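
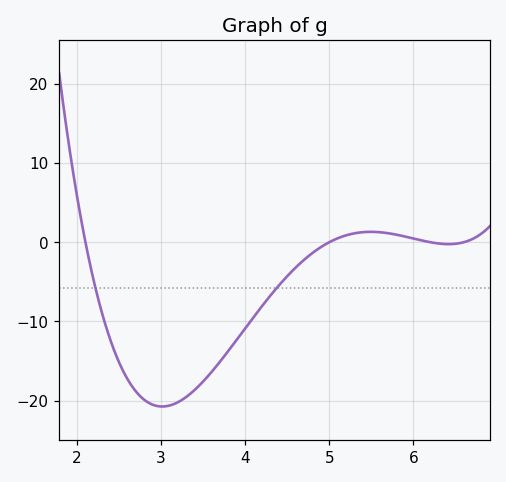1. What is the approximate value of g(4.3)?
-6.73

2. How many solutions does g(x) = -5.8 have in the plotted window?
2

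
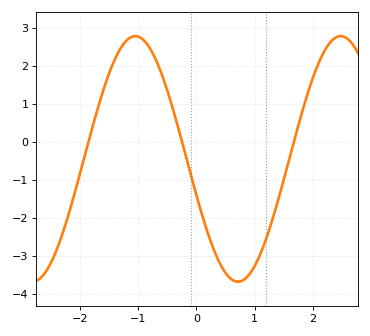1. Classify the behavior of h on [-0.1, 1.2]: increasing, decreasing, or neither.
neither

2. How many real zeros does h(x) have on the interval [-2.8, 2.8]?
3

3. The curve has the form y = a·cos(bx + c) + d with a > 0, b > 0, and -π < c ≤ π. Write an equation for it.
y = 3.23cos(1.8x + 1.9) - 0.45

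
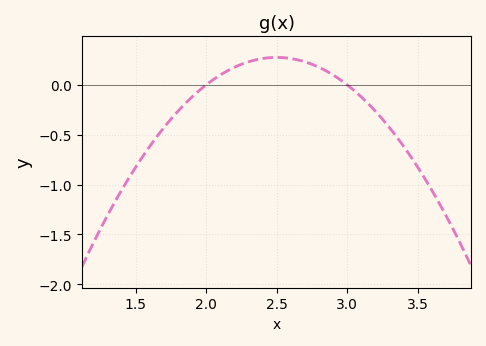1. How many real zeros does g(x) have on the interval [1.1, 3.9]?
2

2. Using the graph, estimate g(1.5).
-0.825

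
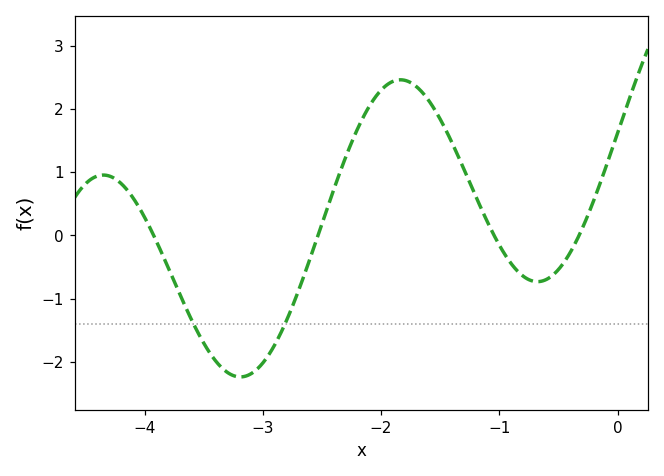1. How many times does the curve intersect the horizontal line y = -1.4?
2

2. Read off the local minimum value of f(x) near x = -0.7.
-0.732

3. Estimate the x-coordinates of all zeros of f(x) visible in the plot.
-3.92, -2.53, -1.04, -0.326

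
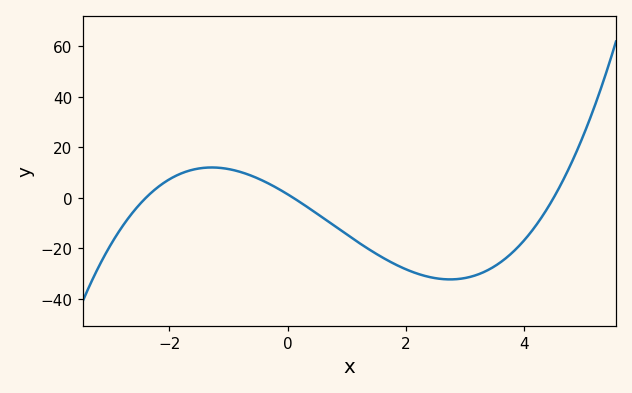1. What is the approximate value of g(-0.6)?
8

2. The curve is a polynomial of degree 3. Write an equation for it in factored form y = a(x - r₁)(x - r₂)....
y = 1.35(x + 2.4)(x - 0.1)(x - 4.5)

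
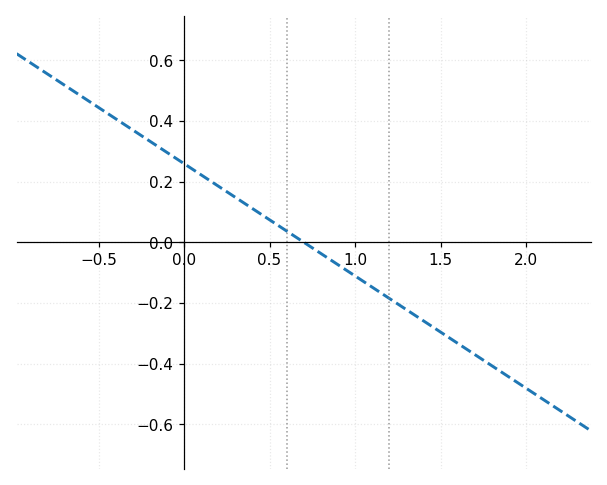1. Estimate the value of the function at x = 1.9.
-0.44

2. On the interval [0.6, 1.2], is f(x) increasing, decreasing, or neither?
decreasing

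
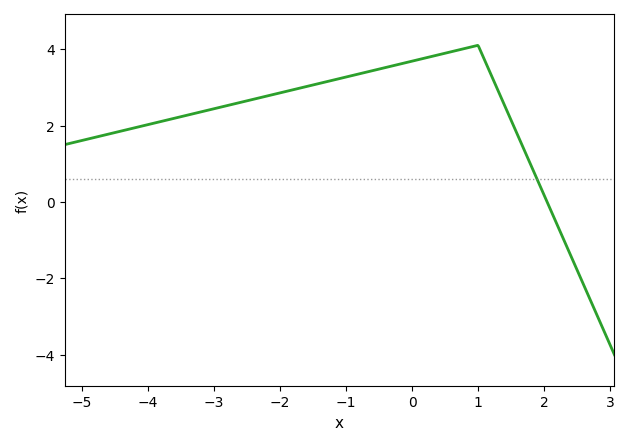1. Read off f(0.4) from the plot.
3.85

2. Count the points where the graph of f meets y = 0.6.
1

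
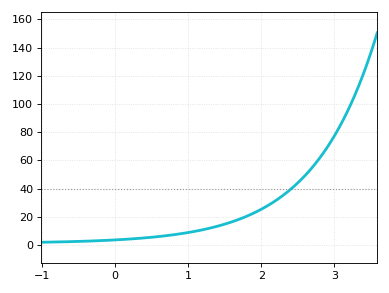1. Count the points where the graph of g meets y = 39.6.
1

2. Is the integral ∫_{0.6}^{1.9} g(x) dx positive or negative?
positive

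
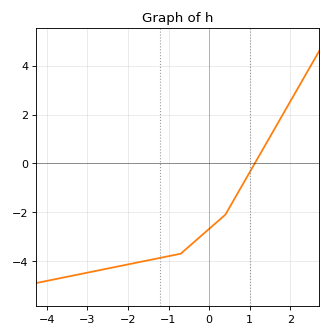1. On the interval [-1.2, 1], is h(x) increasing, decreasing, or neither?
increasing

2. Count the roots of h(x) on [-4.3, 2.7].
1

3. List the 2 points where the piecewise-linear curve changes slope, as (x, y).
(-0.7, -3.7); (0.4, -2.1)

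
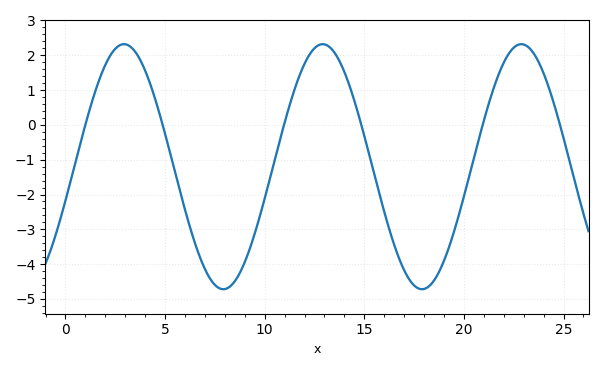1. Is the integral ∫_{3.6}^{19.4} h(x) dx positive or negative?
negative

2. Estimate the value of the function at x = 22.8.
2.3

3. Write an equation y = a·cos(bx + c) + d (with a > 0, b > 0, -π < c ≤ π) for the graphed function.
y = 3.52cos(0.63x - 1.9) - 1.2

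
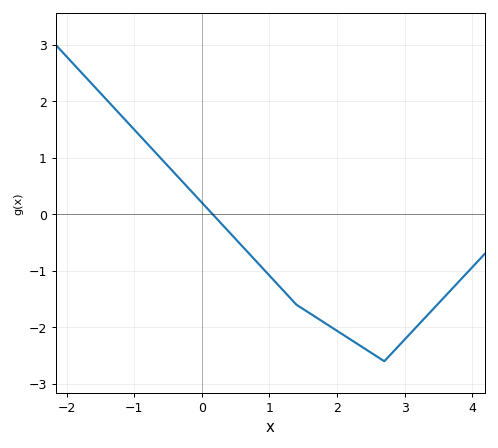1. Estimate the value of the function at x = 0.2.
-0.1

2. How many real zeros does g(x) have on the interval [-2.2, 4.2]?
1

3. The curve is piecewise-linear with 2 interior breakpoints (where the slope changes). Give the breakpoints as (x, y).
(1.4, -1.6); (2.7, -2.6)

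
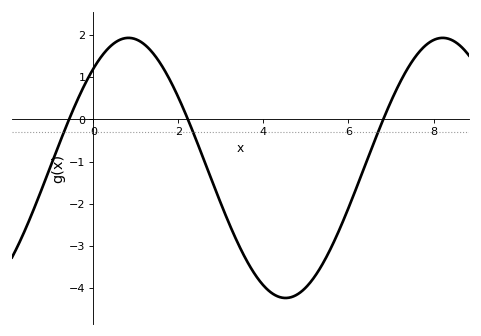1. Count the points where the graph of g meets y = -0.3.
3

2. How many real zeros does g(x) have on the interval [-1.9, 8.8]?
3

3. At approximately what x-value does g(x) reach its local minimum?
4.6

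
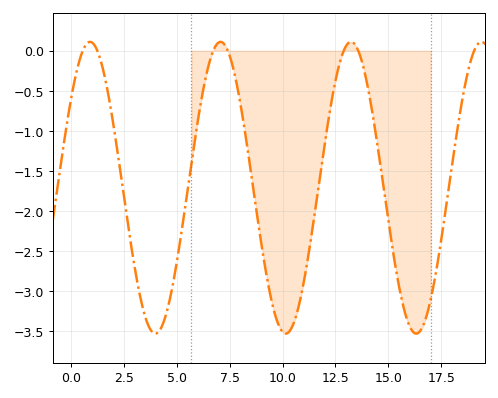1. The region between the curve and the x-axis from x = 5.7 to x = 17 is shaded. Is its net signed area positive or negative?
negative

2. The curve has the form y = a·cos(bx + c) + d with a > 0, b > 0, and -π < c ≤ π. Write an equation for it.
y = 1.82cos(1.02x - 0.932) - 1.71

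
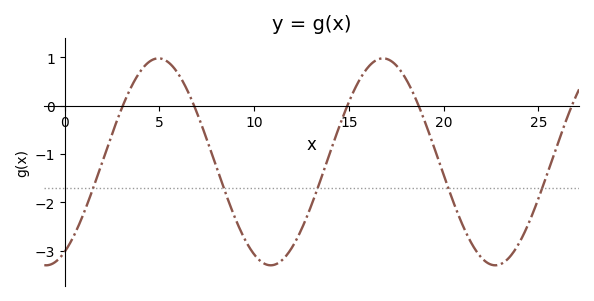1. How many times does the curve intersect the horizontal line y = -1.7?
5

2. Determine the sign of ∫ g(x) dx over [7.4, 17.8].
negative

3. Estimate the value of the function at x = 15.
0.1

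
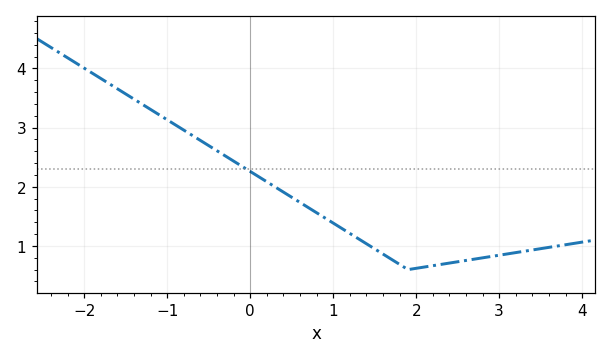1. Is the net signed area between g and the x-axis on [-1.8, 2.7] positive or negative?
positive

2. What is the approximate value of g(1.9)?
0.6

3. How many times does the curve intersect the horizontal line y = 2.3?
1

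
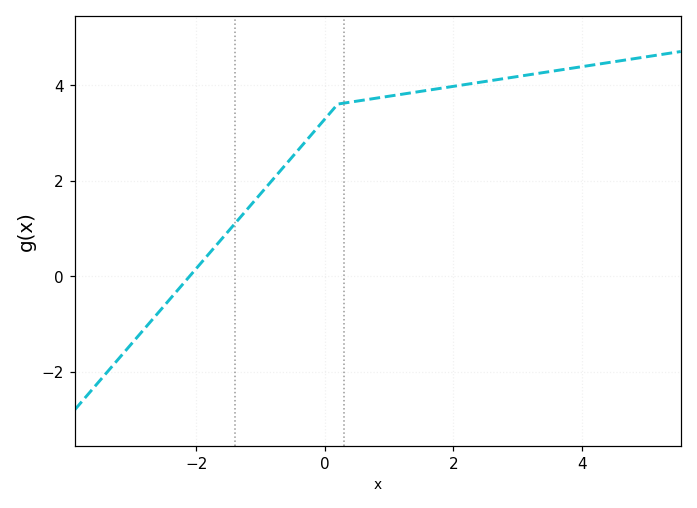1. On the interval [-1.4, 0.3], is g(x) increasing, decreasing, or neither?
increasing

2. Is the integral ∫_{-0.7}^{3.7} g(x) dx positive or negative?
positive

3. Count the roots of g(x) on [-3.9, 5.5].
1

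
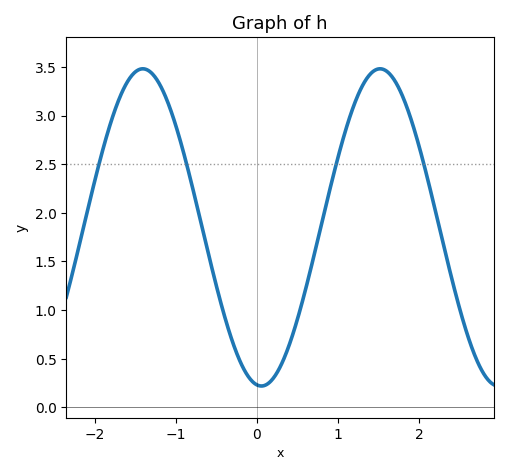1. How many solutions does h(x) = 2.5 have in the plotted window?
4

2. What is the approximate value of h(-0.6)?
1.6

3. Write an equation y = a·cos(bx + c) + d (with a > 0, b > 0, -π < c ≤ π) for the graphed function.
y = 1.63cos(2.1x + 3) + 1.85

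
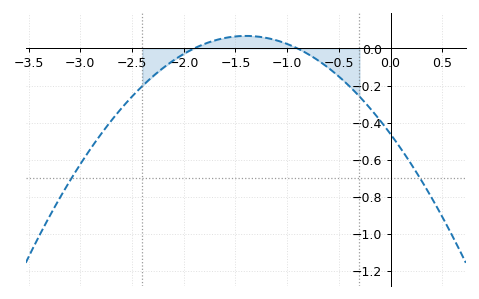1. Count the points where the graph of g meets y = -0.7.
2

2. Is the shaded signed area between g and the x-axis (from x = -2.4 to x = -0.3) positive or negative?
negative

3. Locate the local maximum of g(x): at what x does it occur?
-1.4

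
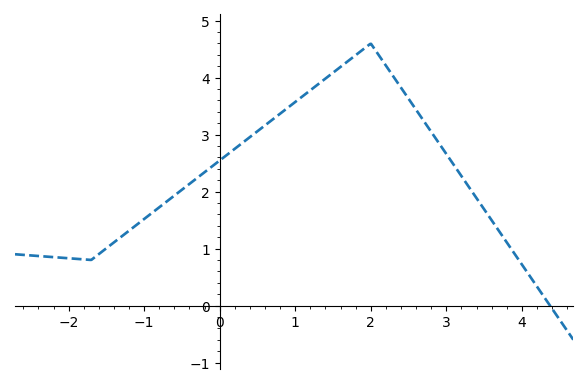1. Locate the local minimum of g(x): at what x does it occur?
-1.7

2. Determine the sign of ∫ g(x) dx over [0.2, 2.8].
positive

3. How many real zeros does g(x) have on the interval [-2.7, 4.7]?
1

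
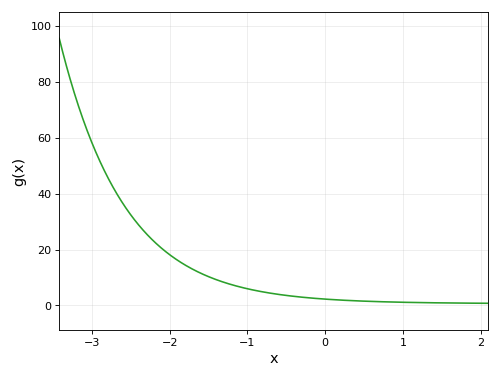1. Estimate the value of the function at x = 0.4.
1.65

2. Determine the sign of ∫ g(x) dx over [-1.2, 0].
positive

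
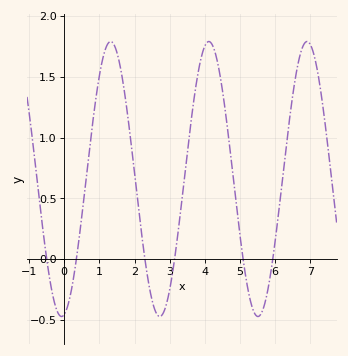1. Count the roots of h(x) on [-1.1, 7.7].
6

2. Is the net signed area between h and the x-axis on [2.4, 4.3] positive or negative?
positive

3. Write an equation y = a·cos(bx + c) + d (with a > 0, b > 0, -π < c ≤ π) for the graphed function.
y = 1.13cos(2.25x - 2.97) + 0.66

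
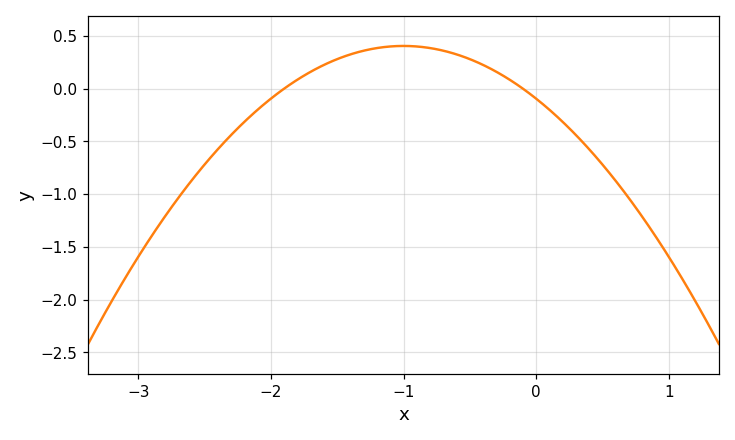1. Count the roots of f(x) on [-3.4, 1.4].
2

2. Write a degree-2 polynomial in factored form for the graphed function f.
y = -0.5(x + 1.9)(x + 0.1)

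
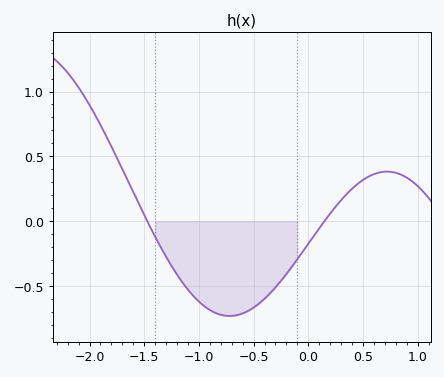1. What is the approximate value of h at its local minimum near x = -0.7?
-0.75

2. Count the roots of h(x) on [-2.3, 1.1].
2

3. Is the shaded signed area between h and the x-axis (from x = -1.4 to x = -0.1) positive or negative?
negative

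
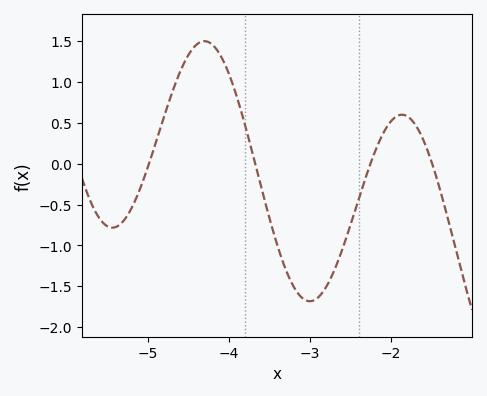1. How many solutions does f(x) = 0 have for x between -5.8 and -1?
4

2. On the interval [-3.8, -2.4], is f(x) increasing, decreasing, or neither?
neither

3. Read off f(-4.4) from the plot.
1.46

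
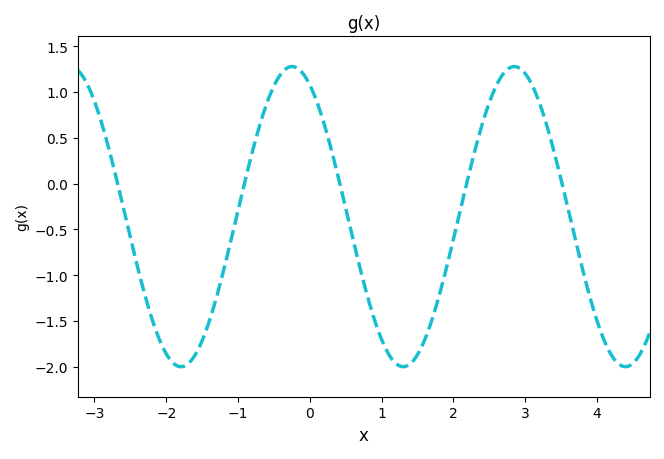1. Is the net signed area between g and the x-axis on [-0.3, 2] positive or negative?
negative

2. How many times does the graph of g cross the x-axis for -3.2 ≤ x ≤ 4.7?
5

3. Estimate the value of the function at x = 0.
1.08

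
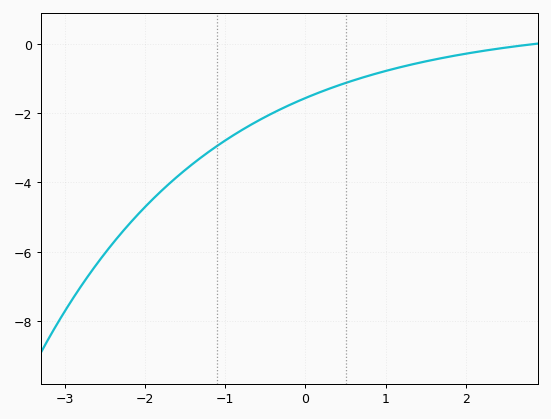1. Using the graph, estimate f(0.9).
-0.8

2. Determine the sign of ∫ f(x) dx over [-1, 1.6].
negative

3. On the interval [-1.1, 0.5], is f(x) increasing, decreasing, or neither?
increasing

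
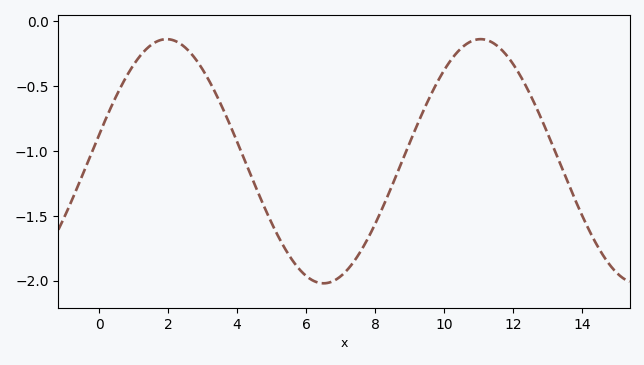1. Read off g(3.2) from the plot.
-0.465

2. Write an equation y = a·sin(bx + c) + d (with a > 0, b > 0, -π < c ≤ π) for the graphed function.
y = 0.94sin(0.69x + 0.22) - 1.08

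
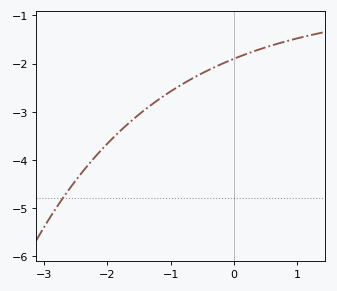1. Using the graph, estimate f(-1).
-2.6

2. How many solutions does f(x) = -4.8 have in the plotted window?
1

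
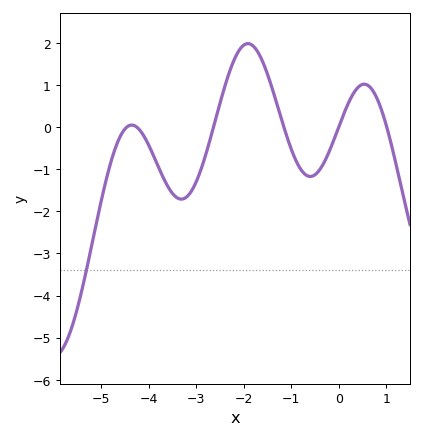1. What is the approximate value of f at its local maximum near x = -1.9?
1.99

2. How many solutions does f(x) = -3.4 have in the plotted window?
1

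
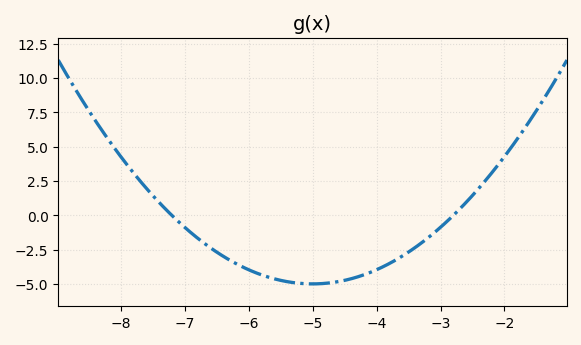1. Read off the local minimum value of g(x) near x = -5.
-5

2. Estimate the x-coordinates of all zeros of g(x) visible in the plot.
-7.2, -2.8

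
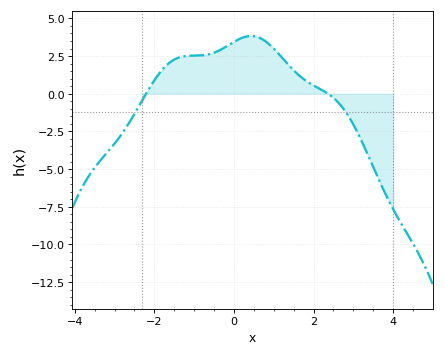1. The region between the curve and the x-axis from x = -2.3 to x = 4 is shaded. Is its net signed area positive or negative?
positive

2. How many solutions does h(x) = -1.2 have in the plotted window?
2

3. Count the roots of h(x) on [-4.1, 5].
2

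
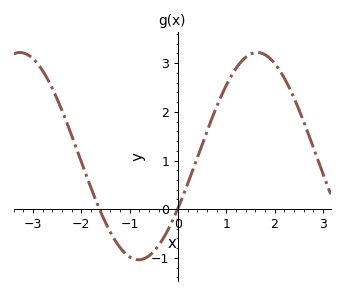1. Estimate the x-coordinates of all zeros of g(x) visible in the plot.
-1.6, 0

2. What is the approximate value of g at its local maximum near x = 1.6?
3.2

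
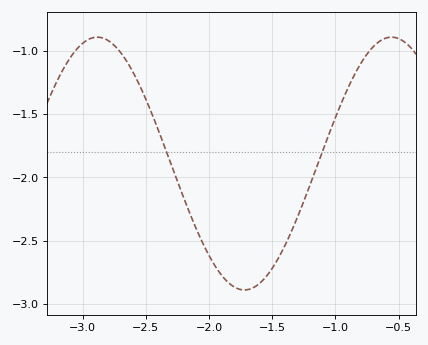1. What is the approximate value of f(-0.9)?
-1.3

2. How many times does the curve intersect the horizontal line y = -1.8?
2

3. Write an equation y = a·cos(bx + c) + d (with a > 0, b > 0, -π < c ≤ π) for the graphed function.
y = 1cos(2.7x + 1.5) - 1.89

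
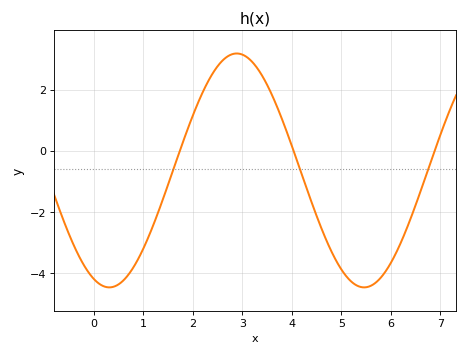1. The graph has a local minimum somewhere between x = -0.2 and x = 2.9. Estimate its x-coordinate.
0.4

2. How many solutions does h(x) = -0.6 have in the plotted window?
3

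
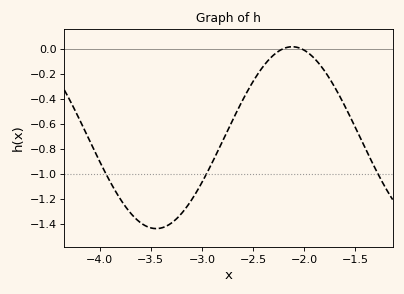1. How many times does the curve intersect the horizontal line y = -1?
3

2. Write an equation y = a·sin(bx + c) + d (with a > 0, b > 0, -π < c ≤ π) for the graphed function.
y = 0.73sin(2.36x + 0.282) - 0.71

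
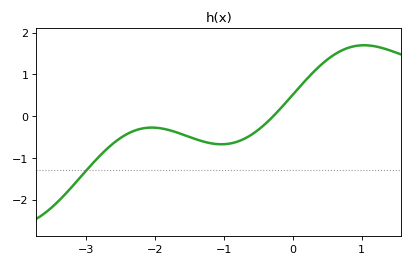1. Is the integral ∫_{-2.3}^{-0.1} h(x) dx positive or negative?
negative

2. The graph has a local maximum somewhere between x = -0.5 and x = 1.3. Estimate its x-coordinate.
1.03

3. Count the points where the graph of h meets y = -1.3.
1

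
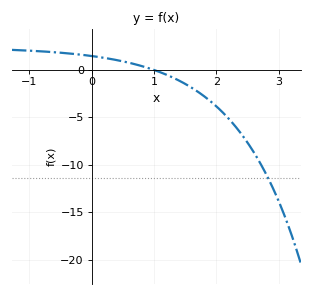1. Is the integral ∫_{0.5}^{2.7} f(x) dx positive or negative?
negative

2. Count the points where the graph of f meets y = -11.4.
1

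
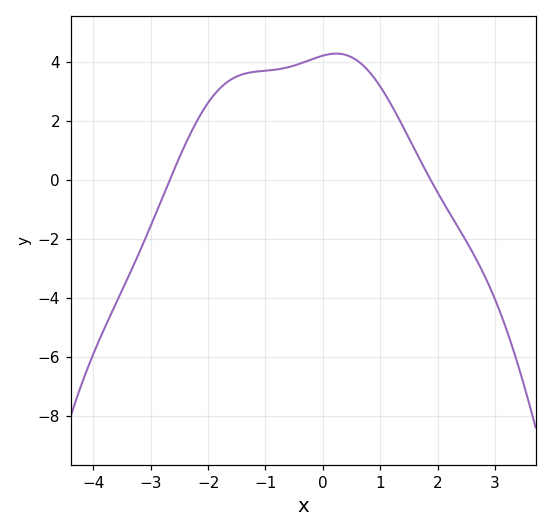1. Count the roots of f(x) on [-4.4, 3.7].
2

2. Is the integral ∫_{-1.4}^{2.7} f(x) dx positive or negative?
positive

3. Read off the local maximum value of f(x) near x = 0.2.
4.2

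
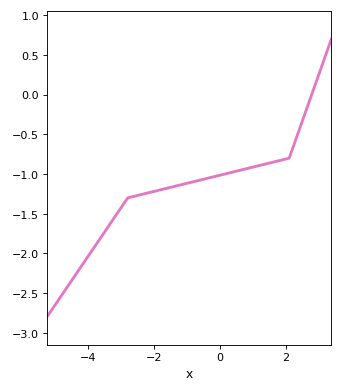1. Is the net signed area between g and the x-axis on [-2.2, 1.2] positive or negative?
negative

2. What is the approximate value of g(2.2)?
-0.7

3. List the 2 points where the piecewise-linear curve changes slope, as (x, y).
(-2.8, -1.3); (2.1, -0.8)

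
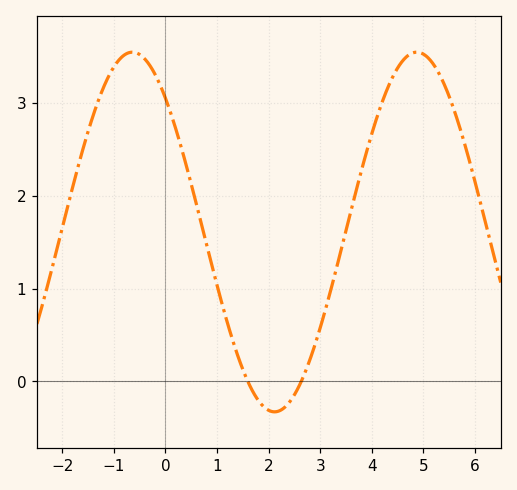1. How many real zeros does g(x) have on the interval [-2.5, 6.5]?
2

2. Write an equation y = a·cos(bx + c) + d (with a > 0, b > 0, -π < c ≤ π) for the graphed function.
y = 1.94cos(1.14x + 0.732) + 1.61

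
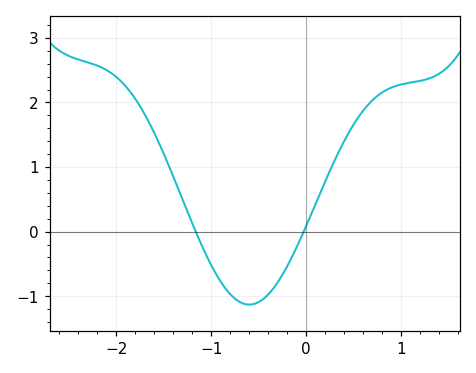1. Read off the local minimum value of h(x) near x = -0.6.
-1.13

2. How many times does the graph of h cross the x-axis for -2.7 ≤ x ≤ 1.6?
2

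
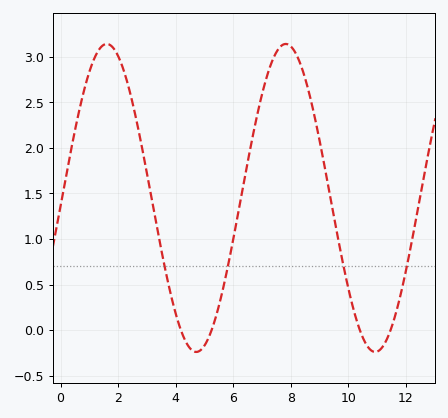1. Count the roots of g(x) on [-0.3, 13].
4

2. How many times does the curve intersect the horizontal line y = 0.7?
4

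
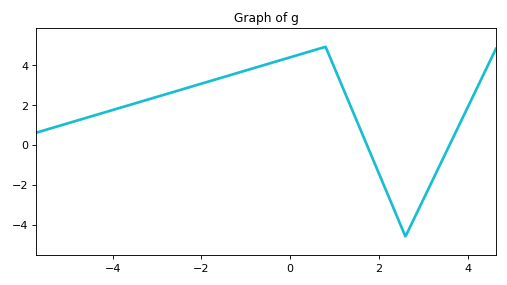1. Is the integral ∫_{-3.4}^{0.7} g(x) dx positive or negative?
positive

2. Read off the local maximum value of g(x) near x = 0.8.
4.8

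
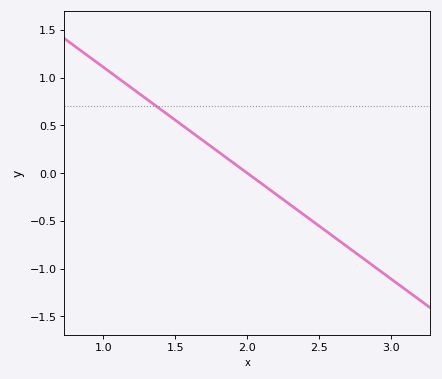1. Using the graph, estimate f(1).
1.11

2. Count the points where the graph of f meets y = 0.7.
1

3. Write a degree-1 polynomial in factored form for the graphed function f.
y = -1.11(x - 2)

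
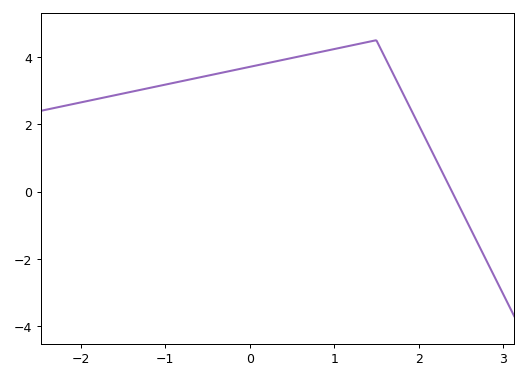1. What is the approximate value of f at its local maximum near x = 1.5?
4.5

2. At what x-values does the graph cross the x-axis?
2.4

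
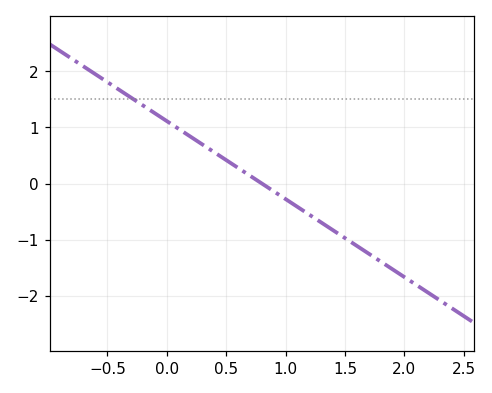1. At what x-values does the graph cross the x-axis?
0.8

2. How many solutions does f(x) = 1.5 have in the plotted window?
1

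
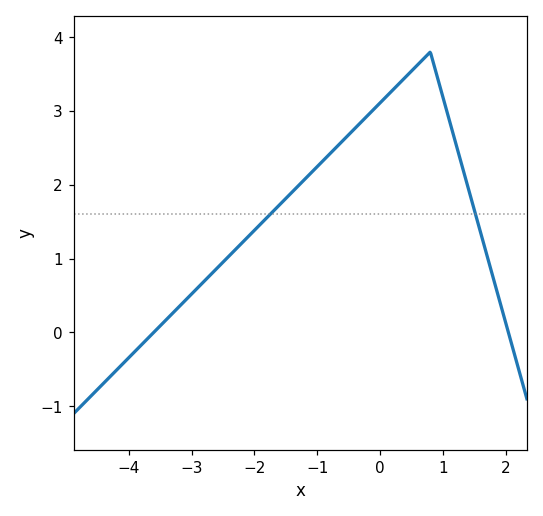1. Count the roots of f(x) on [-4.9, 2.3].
2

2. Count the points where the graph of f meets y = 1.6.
2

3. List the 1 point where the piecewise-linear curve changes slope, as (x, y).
(0.8, 3.8)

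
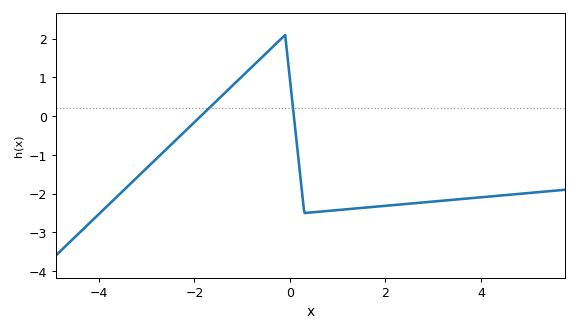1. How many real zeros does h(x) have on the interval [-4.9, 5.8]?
2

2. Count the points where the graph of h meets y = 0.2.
2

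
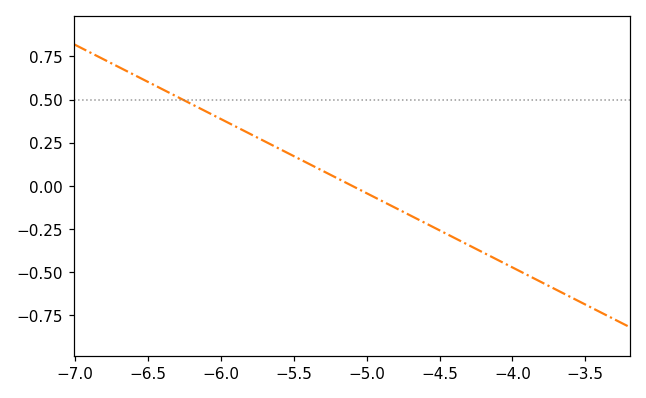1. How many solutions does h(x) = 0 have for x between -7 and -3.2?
1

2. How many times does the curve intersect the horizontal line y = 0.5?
1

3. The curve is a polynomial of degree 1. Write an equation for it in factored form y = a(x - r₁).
y = -0.43(x + 5.1)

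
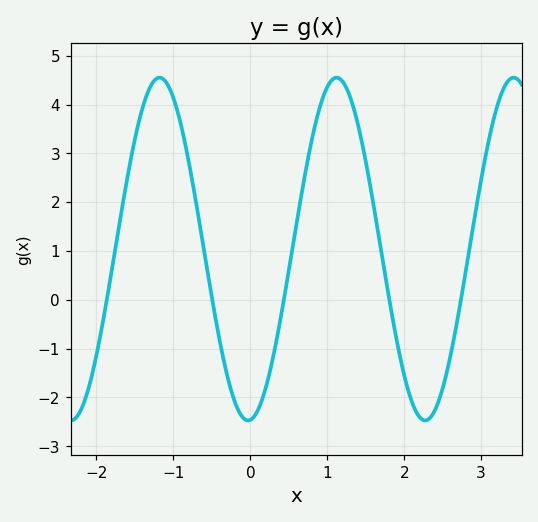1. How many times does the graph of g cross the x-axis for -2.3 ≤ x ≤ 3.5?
5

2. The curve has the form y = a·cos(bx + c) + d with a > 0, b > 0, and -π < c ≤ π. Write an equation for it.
y = 3.51cos(2.7x - 3.1) + 1.04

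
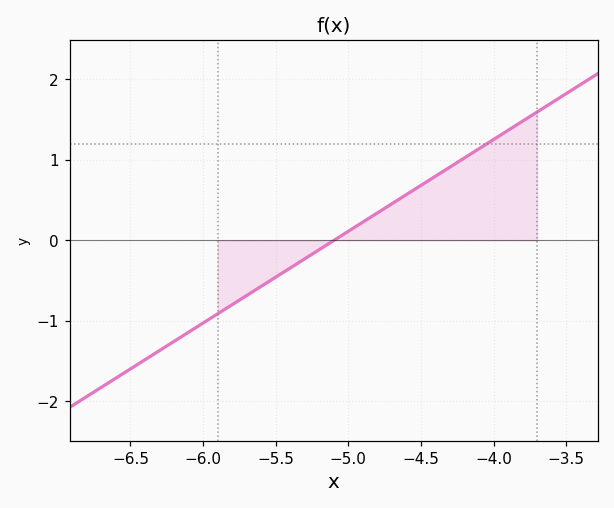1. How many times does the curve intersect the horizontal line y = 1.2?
1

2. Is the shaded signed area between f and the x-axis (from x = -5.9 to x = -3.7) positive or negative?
positive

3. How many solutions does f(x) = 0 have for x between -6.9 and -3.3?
1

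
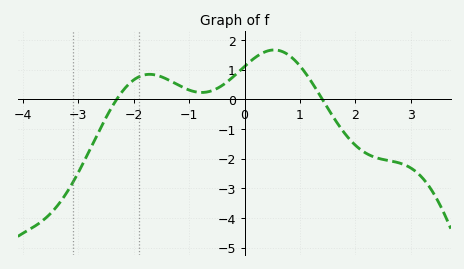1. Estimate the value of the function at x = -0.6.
0.285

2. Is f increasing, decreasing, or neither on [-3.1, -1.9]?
increasing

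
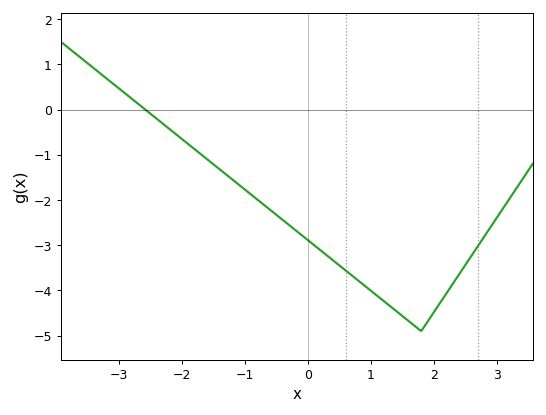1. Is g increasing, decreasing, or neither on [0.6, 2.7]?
neither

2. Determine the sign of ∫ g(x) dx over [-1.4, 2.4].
negative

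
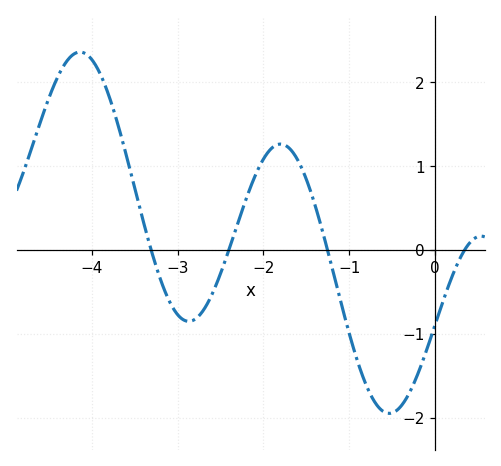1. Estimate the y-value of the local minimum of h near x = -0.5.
-2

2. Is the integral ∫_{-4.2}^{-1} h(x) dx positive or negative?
positive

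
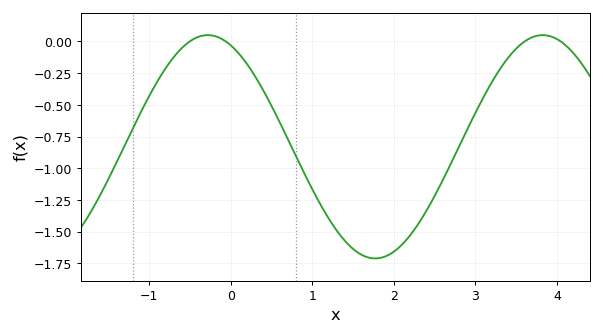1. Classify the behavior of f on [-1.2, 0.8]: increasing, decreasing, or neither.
neither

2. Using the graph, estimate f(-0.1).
0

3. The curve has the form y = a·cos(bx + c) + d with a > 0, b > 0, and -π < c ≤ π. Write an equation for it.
y = 0.88cos(1.5x + 0.43) - 0.83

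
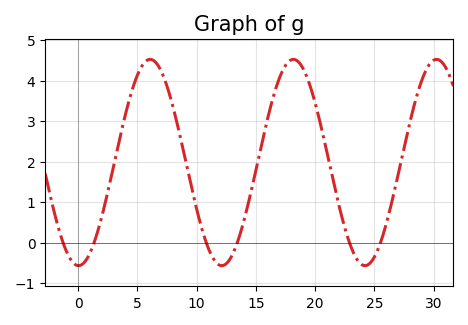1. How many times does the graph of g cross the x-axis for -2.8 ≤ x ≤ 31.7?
6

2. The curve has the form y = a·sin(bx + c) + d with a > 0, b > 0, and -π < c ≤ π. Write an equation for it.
y = 2.55sin(0.52x - 1.59) + 1.98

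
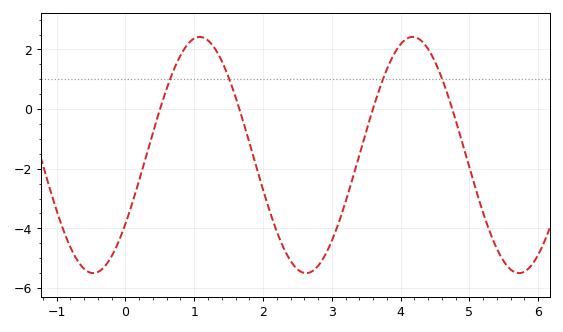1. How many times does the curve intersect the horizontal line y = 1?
4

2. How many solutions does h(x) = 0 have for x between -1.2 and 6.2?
4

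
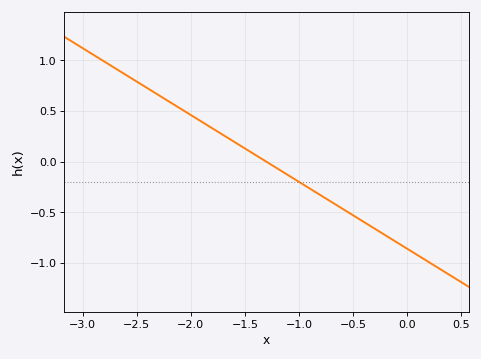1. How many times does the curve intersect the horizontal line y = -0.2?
1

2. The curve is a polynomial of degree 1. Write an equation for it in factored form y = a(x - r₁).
y = -0.66(x + 1.3)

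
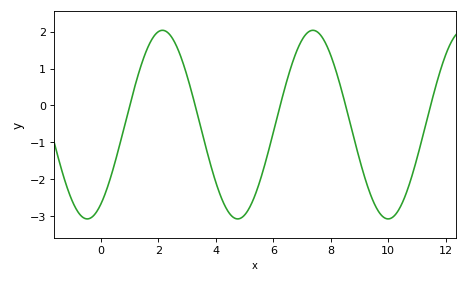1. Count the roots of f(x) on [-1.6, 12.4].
5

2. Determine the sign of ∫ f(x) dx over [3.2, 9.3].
negative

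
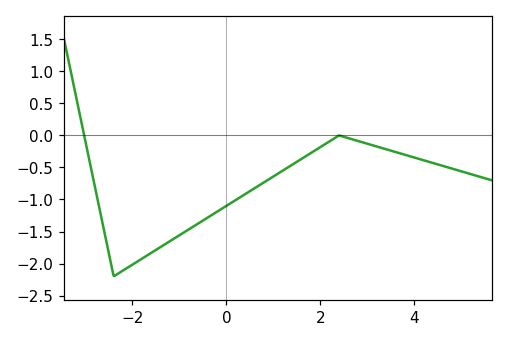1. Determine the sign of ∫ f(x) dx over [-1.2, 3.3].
negative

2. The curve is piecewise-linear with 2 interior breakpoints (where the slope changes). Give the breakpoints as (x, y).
(-2.4, -2.2); (2.4, 0)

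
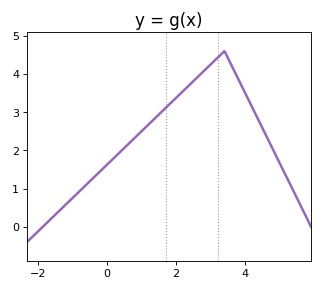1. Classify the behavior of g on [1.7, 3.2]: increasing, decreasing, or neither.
increasing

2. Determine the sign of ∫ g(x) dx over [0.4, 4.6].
positive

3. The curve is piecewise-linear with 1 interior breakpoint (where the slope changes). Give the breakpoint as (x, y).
(3.4, 4.6)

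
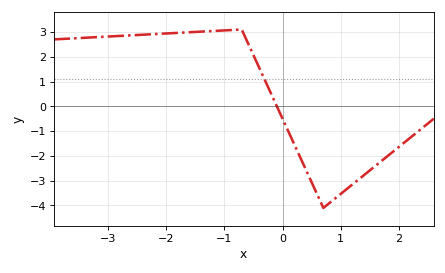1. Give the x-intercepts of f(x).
-0.097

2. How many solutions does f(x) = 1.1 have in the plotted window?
1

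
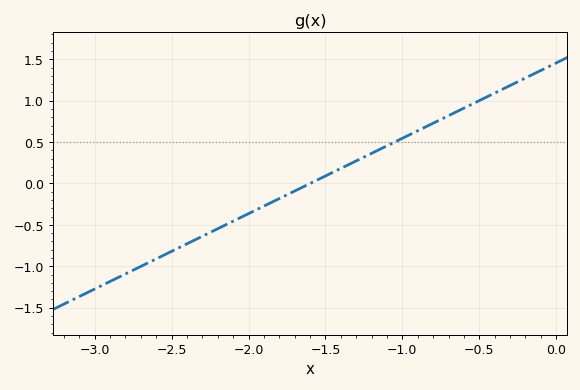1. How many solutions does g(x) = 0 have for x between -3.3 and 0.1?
1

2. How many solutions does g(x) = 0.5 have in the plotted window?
1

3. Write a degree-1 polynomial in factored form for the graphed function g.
y = 0.91(x + 1.6)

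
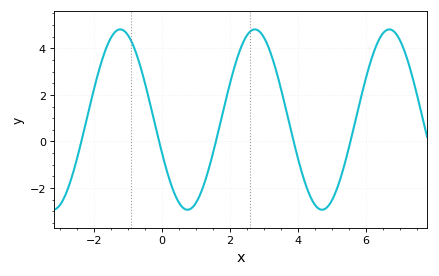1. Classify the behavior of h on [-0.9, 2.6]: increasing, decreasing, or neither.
neither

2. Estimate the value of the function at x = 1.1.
-2.4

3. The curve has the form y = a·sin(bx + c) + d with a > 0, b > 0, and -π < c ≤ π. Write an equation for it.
y = 3.87sin(1.6x - 2.8) + 0.94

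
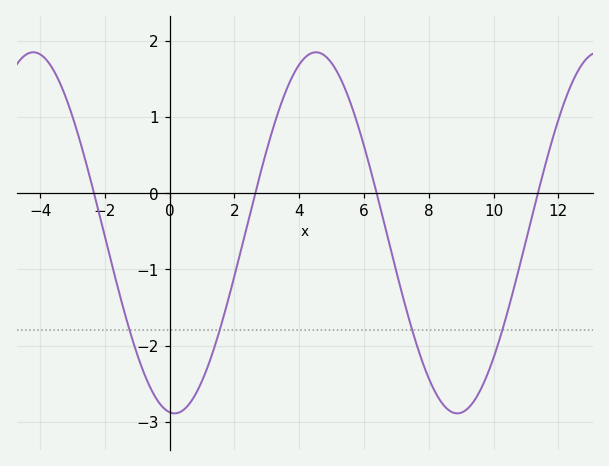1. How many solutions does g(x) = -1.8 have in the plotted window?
4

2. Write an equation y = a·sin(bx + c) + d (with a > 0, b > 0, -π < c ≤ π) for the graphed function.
y = 2.37sin(0.72x - 1.7) - 0.52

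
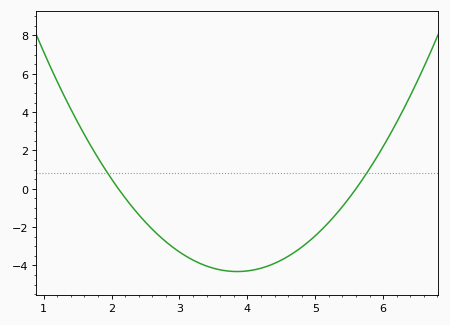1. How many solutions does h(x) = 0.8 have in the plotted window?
2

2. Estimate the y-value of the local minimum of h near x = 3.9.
-4.32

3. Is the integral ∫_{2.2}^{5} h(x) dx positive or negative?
negative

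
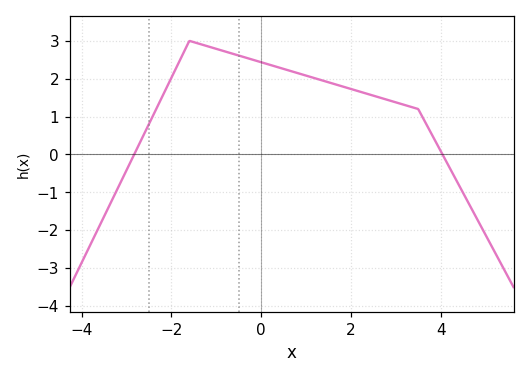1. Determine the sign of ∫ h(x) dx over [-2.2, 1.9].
positive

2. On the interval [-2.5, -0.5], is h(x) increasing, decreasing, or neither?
neither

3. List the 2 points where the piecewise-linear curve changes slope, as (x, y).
(-1.6, 3); (3.5, 1.2)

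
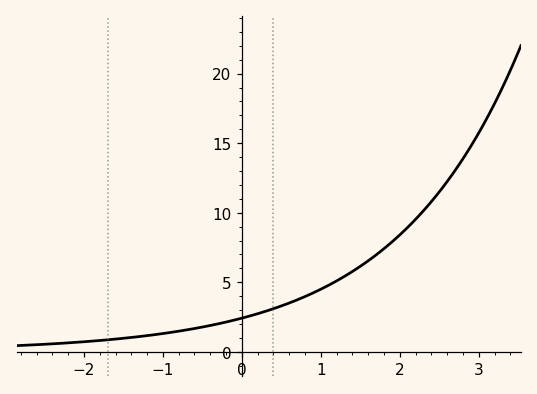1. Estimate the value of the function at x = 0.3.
2.91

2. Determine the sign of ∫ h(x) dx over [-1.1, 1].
positive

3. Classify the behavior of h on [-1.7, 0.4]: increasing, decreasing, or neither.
increasing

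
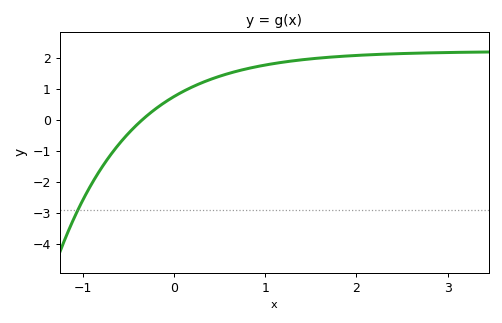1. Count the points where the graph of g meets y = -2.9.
1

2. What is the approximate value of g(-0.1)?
0.575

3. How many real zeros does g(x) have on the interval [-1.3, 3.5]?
1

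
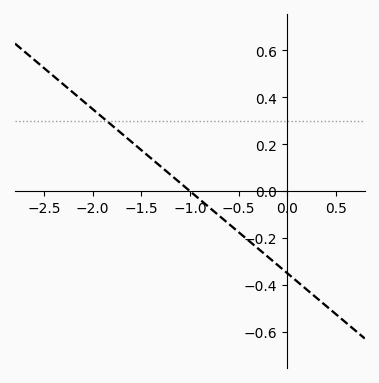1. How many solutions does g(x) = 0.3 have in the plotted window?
1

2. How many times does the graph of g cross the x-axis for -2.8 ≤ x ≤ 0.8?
1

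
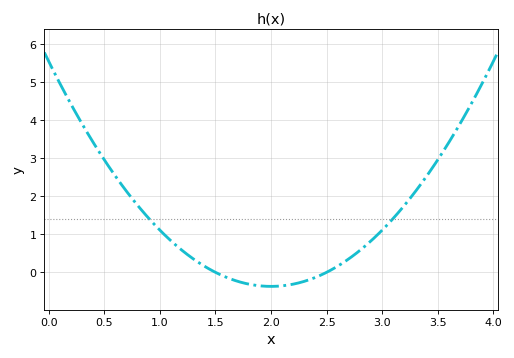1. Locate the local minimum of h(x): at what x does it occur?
2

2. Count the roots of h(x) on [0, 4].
2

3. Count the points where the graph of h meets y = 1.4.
2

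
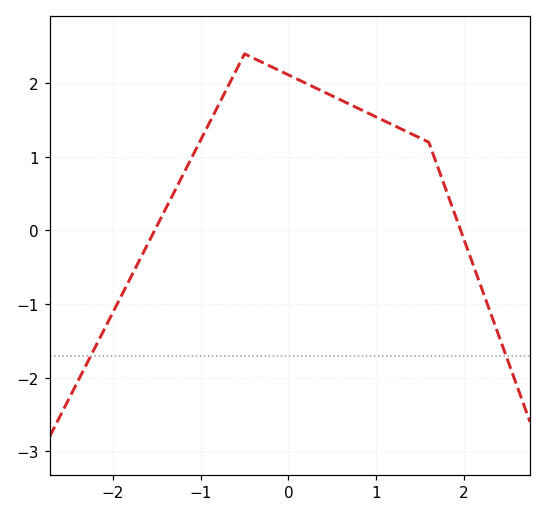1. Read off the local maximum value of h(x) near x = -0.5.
2.4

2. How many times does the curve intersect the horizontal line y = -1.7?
2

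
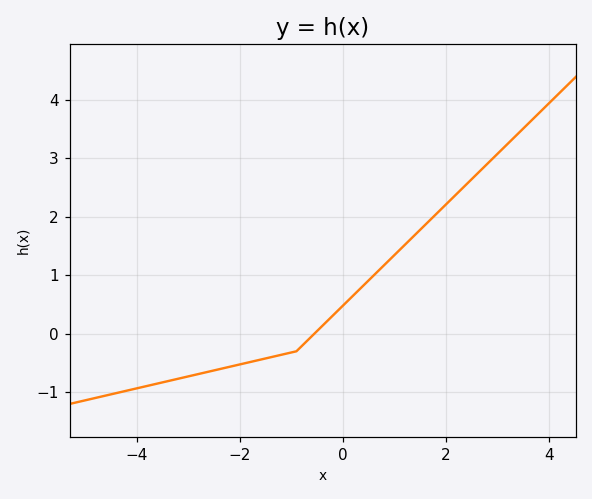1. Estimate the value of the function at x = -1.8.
-0.5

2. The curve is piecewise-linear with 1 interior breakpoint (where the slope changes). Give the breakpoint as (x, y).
(-0.9, -0.3)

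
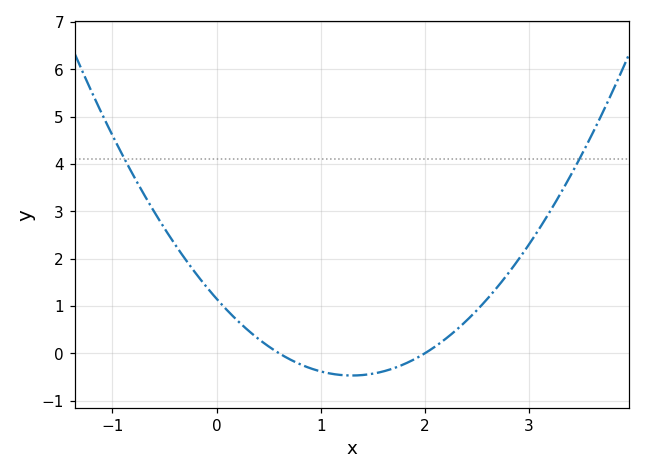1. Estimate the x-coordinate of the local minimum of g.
1.3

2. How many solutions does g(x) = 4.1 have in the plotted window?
2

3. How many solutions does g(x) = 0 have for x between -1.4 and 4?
2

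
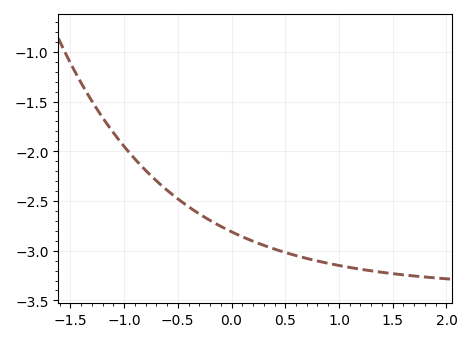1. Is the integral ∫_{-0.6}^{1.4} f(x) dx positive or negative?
negative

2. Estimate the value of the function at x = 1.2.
-3.2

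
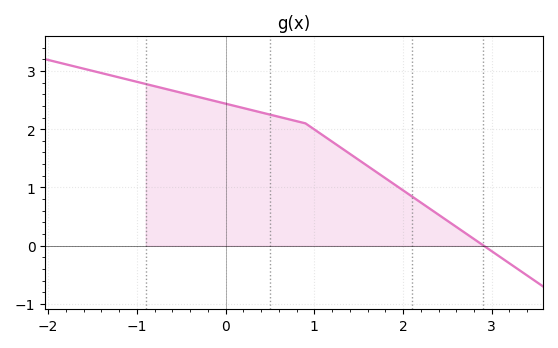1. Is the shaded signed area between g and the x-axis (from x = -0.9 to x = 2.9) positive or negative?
positive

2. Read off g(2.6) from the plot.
0.324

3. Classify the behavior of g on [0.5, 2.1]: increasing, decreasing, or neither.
decreasing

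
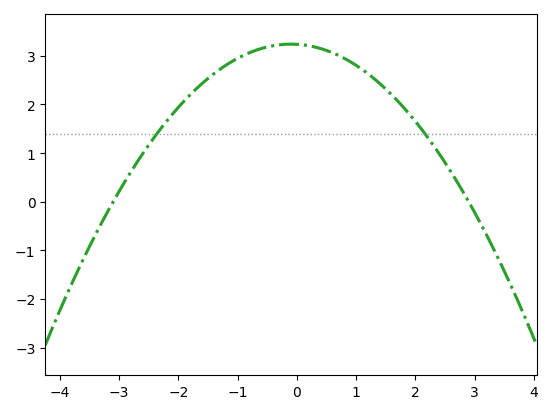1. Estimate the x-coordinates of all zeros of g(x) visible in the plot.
-3, 2.8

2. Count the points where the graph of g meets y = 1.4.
2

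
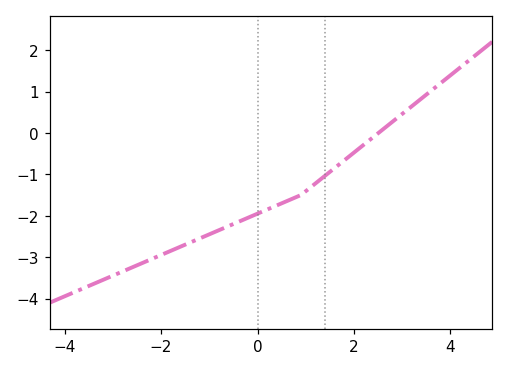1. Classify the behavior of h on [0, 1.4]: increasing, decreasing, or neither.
increasing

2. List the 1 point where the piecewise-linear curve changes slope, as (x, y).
(0.9, -1.5)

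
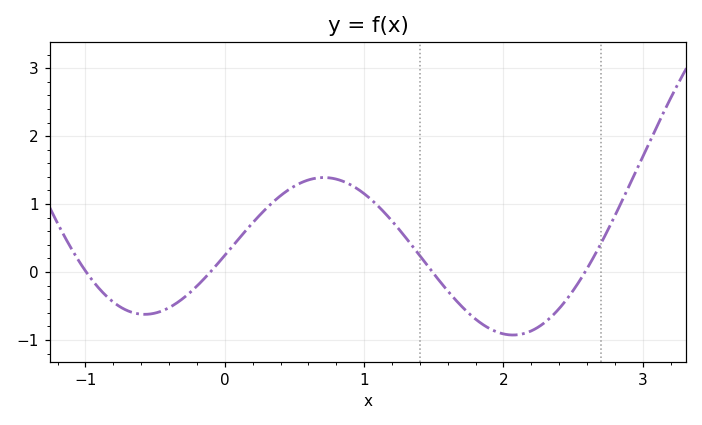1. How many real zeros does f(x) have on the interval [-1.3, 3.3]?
4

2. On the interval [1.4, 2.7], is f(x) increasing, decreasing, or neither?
neither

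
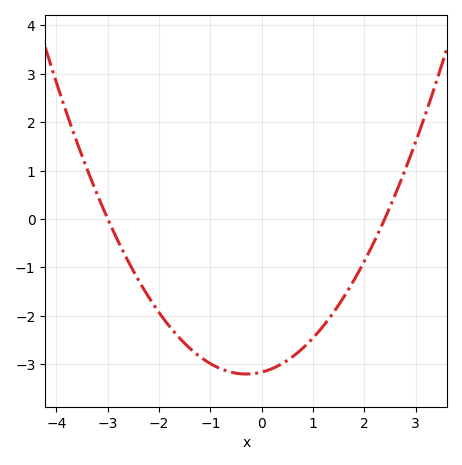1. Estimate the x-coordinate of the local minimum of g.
-0.3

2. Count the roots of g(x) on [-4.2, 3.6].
2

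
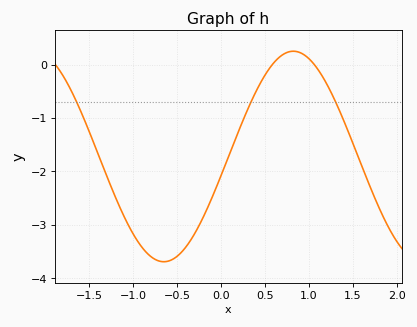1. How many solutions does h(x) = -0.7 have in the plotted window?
3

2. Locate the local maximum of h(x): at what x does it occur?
0.822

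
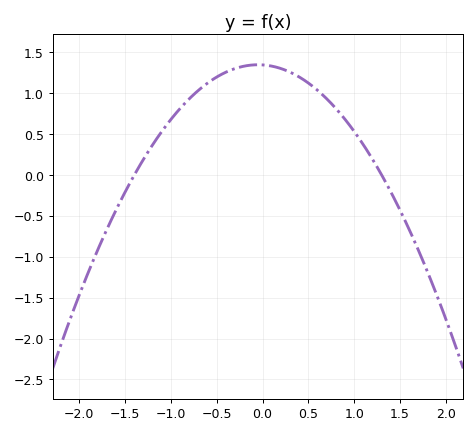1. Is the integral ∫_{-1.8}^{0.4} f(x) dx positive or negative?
positive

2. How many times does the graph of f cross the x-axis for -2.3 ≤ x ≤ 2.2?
2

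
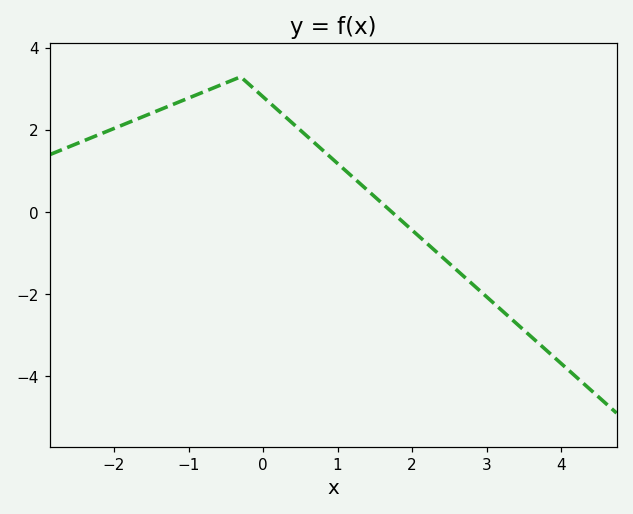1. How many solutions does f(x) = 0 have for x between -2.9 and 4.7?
1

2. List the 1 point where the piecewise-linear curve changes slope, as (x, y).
(-0.3, 3.3)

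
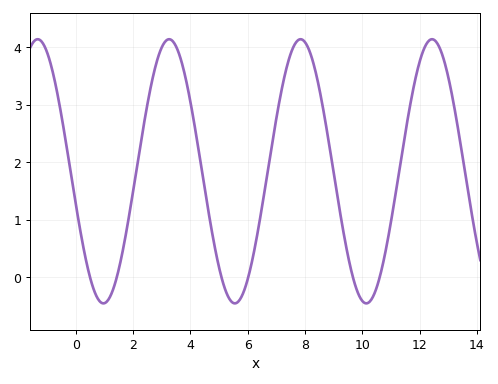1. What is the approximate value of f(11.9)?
3.6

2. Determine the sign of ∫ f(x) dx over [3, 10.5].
positive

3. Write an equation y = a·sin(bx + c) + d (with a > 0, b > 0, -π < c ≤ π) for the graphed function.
y = 2.3sin(1.4x - 2.9) + 1.84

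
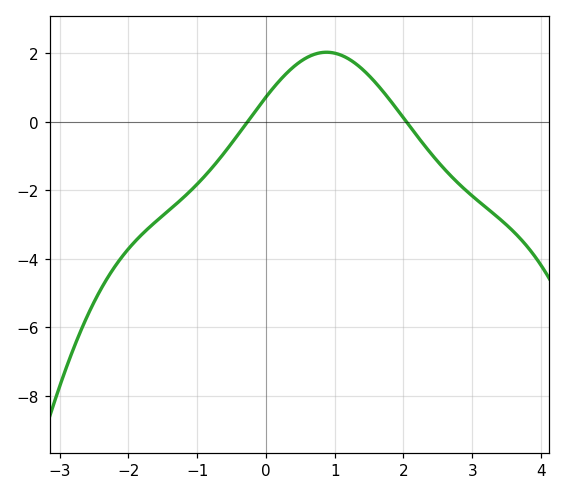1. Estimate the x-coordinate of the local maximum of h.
0.882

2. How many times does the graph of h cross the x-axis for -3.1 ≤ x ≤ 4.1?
2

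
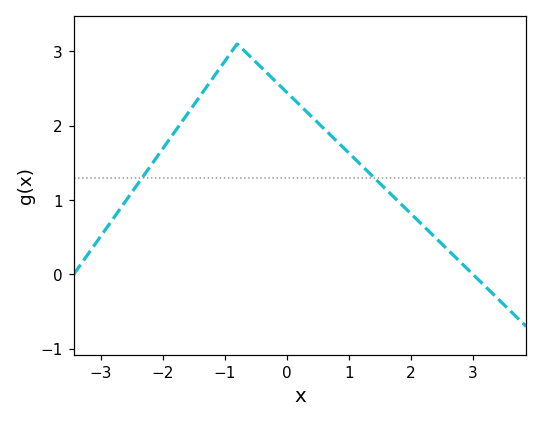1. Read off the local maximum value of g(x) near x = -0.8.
3.1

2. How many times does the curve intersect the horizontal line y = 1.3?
2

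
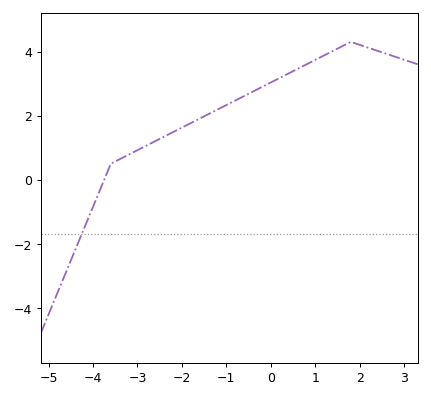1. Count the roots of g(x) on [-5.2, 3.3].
1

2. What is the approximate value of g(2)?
4.21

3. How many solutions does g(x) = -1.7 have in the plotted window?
1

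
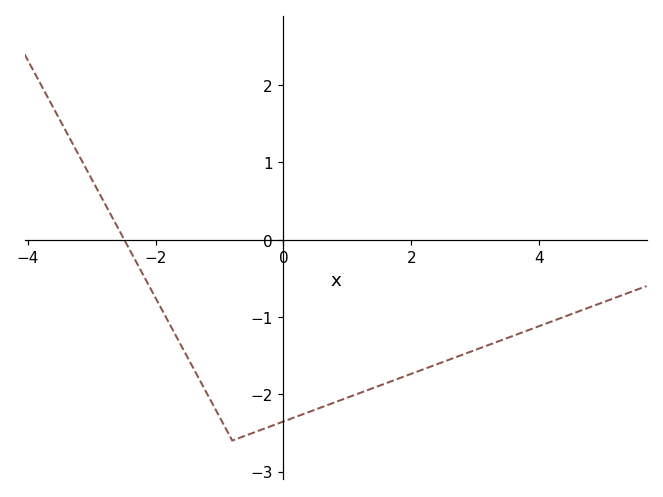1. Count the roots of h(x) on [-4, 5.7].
1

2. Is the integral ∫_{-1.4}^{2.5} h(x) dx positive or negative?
negative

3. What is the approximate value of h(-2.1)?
-0.6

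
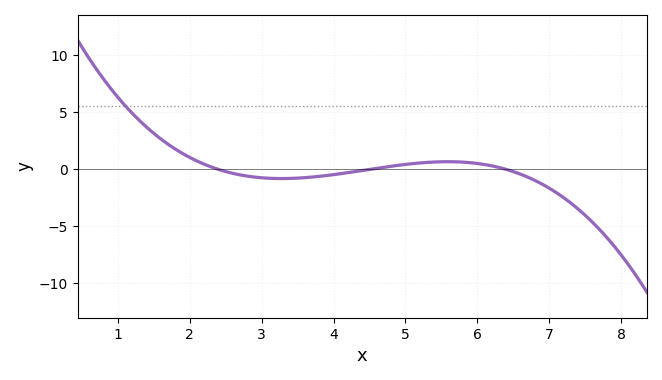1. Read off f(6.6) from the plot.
-0.423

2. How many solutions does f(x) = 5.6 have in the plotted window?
1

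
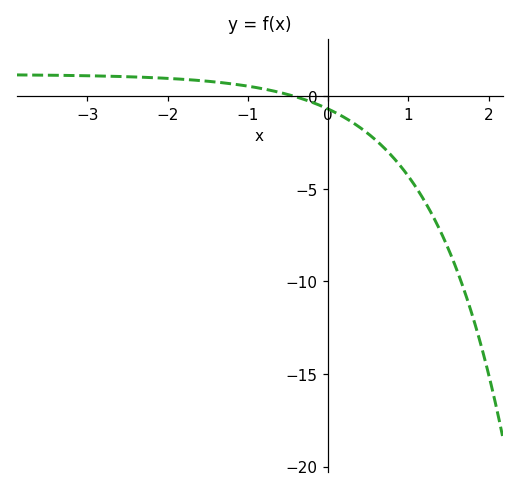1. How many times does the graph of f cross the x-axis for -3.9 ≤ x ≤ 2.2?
1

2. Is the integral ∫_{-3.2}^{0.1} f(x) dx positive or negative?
positive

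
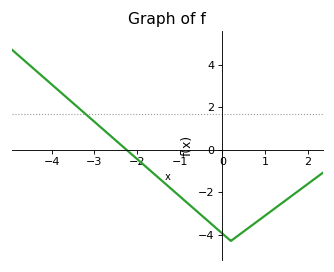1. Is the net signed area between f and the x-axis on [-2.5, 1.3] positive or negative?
negative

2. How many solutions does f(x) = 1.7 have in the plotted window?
1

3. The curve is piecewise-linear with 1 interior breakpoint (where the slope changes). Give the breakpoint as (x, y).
(0.2, -4.3)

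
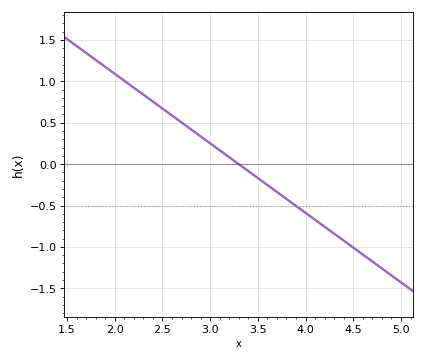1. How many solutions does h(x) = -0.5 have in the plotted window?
1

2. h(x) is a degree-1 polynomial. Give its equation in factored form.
y = -0.84(x - 3.3)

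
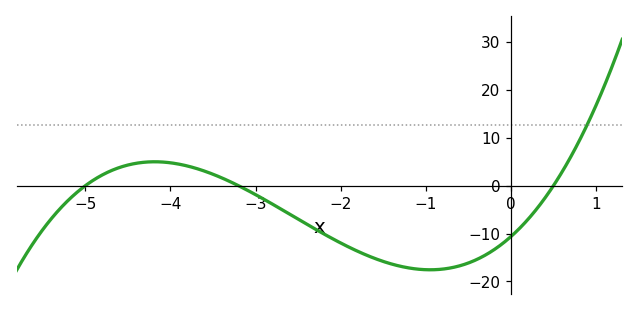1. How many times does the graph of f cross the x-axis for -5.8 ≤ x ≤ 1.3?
3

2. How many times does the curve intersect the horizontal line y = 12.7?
1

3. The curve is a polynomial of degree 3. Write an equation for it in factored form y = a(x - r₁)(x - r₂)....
y = 1.33(x + 5)(x + 3.2)(x - 0.5)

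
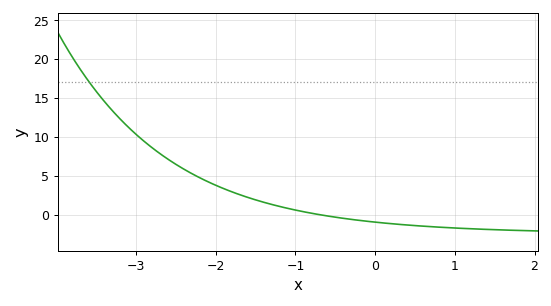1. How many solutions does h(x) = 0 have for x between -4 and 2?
1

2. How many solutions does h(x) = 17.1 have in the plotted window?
1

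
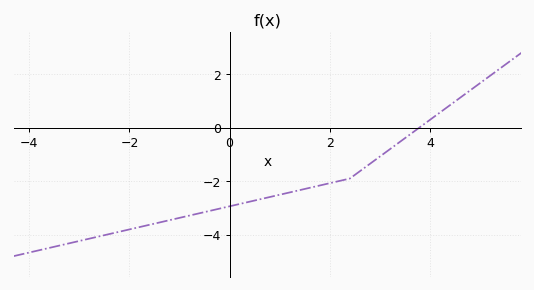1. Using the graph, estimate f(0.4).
-2.76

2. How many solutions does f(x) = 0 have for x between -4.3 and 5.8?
1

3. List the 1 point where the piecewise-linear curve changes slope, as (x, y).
(2.4, -1.9)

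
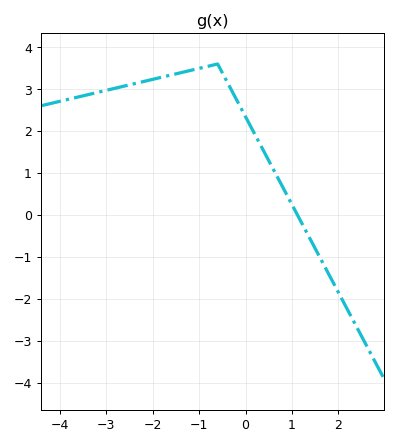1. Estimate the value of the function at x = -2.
3.23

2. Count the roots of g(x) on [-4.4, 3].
1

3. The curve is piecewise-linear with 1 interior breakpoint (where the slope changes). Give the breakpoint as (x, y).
(-0.6, 3.6)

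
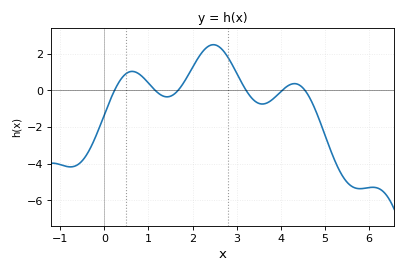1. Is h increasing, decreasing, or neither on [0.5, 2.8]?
neither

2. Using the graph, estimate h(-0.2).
-2.6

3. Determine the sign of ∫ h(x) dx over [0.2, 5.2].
positive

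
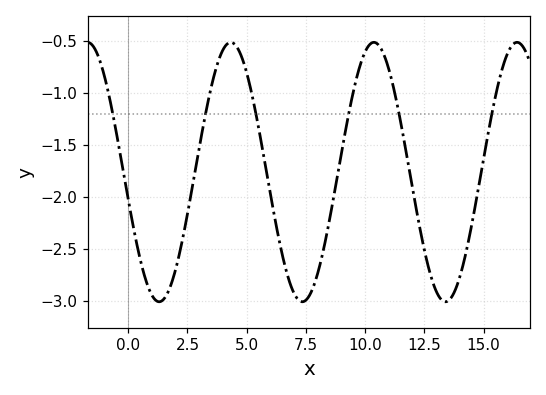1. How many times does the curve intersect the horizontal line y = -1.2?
6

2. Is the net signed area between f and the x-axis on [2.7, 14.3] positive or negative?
negative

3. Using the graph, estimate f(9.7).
-0.801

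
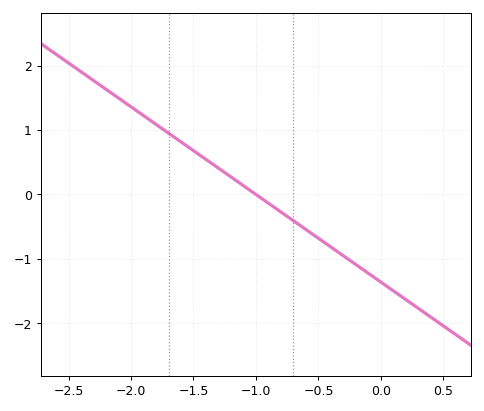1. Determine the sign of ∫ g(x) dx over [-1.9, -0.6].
positive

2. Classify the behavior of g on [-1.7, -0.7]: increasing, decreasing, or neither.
decreasing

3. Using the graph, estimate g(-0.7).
-0.408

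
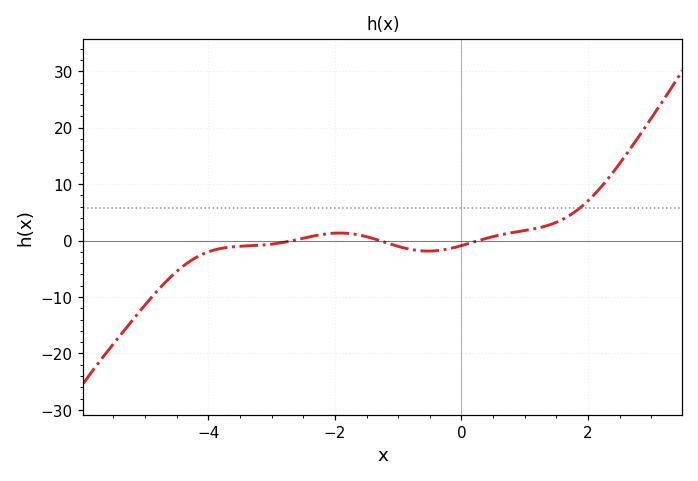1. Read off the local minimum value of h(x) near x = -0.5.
-1.86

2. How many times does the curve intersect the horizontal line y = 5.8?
1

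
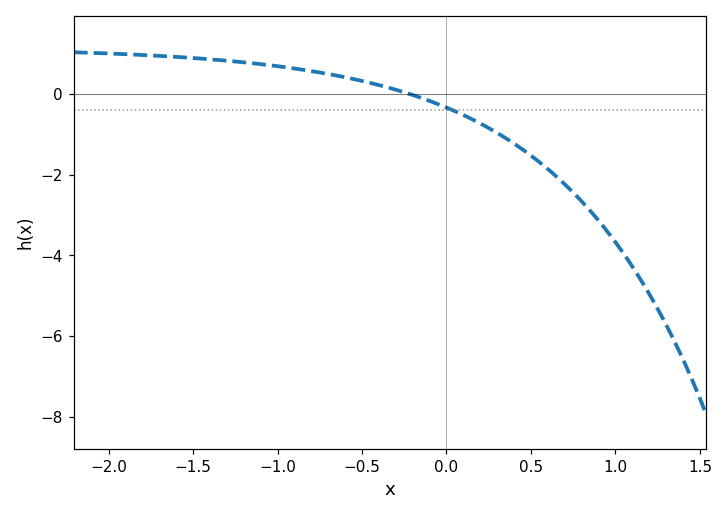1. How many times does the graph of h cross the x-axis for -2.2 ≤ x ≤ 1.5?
1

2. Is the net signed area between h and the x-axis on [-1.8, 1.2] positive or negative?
negative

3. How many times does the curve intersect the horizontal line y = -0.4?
1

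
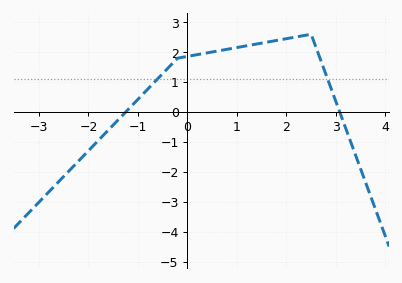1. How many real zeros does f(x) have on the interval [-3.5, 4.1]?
2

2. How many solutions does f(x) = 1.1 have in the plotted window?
2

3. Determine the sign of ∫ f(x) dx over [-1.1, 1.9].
positive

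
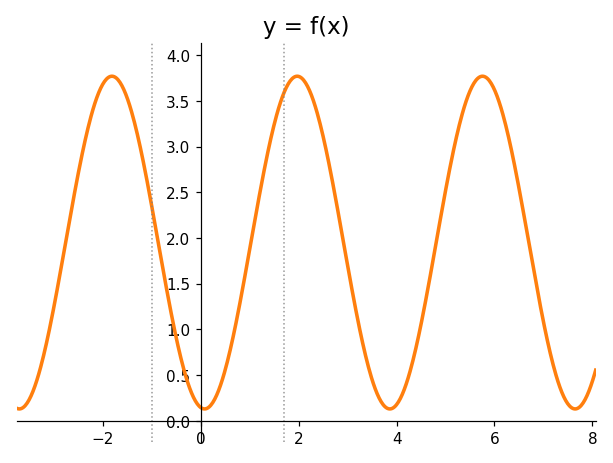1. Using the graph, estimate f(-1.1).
2.63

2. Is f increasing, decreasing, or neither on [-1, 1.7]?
neither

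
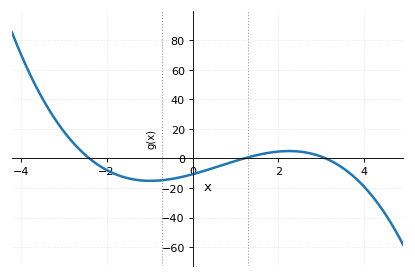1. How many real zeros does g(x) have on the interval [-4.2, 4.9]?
3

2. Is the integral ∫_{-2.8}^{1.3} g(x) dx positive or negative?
negative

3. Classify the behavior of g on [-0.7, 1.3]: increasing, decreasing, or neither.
increasing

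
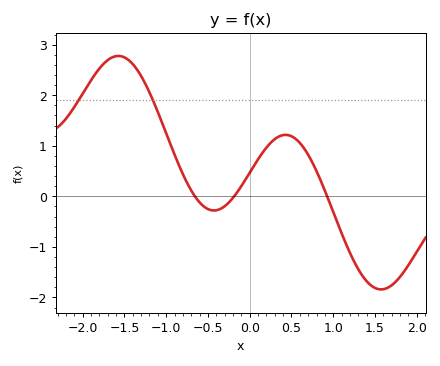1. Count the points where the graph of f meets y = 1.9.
2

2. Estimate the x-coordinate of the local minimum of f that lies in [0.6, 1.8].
1.57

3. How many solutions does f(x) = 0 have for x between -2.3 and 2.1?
3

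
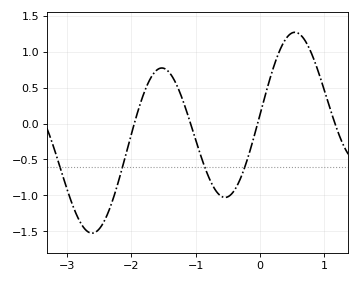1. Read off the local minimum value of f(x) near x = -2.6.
-1.52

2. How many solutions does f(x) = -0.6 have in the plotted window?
4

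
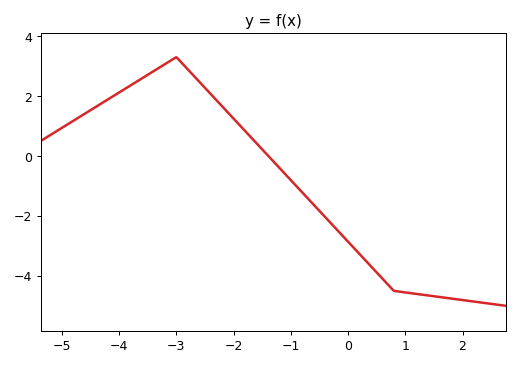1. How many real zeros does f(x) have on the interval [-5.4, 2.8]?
1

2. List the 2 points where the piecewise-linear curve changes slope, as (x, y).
(-3, 3.3); (0.8, -4.5)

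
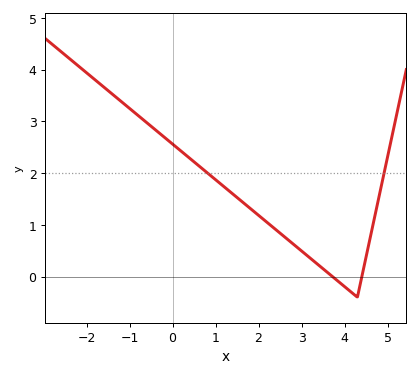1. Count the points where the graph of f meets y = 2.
2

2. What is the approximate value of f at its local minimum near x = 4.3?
-0.4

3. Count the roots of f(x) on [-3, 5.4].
2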